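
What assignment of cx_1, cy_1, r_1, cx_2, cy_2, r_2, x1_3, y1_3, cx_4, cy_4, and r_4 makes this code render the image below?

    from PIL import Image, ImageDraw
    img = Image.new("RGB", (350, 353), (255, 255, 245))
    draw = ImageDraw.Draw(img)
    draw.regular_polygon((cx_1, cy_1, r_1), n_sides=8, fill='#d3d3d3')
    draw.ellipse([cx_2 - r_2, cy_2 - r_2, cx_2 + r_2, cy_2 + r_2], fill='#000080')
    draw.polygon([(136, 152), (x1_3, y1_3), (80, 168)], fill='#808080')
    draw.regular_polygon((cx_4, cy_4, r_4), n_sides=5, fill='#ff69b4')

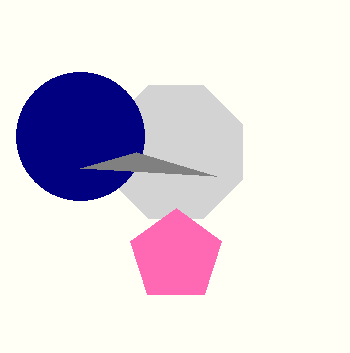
cx_1 = 176; cy_1 = 152; r_1 = 72; cx_2 = 80; cy_2 = 136; r_2 = 64; x1_3 = 216; y1_3 = 176; cx_4 = 176; cy_4 = 256; r_4 = 48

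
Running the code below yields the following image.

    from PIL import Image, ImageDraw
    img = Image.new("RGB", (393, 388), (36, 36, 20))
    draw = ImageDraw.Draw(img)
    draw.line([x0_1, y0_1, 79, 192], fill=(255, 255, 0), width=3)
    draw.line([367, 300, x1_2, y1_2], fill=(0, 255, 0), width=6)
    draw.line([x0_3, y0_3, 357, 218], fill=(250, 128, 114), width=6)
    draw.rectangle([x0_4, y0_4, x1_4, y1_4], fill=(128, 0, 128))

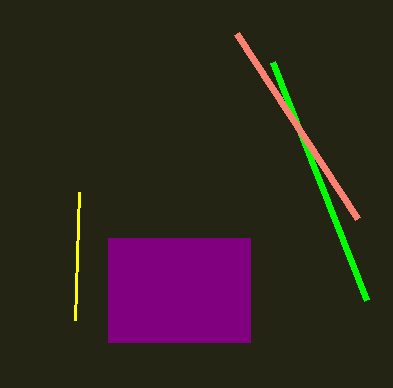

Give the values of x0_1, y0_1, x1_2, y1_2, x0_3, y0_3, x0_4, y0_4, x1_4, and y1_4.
x0_1 = 75; y0_1 = 320; x1_2 = 273; y1_2 = 62; x0_3 = 236; y0_3 = 33; x0_4 = 108; y0_4 = 238; x1_4 = 250; y1_4 = 342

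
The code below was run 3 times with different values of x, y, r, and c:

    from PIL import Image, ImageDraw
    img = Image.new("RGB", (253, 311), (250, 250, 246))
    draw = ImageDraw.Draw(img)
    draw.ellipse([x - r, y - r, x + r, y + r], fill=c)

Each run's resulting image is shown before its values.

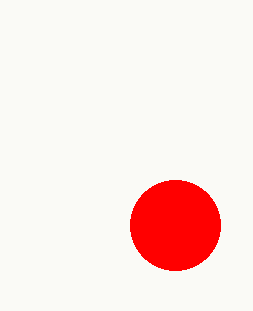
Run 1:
x = 175
y = 225
r = 45
c = 'red'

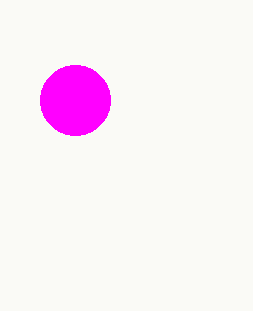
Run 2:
x = 75, y = 100, r = 35, c = 'magenta'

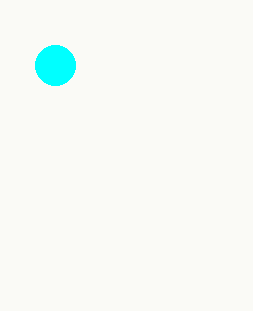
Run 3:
x = 55
y = 65
r = 20
c = 'cyan'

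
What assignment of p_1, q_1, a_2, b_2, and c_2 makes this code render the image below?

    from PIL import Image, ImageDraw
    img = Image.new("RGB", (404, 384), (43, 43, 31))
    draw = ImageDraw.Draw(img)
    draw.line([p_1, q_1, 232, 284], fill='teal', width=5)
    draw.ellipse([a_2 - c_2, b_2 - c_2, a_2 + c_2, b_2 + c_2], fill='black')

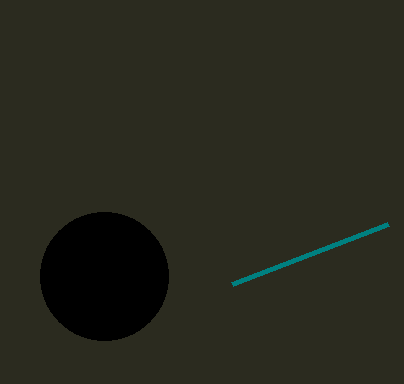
p_1 = 388; q_1 = 224; a_2 = 104; b_2 = 276; c_2 = 64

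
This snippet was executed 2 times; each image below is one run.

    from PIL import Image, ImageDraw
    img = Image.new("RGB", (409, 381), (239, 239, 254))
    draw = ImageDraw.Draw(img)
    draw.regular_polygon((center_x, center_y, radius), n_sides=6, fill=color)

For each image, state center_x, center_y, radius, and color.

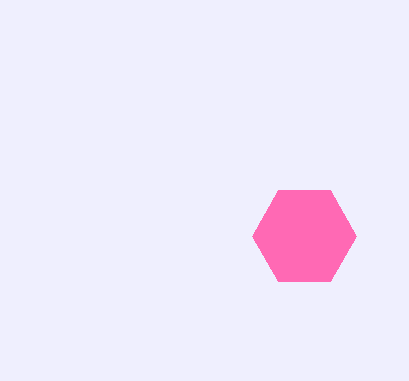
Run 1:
center_x = 304, center_y = 236, radius = 52, color = 'hotpink'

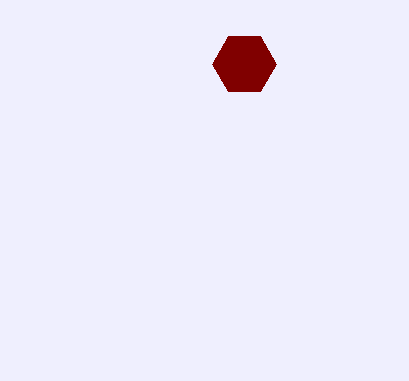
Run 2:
center_x = 244, center_y = 64, radius = 32, color = 'maroon'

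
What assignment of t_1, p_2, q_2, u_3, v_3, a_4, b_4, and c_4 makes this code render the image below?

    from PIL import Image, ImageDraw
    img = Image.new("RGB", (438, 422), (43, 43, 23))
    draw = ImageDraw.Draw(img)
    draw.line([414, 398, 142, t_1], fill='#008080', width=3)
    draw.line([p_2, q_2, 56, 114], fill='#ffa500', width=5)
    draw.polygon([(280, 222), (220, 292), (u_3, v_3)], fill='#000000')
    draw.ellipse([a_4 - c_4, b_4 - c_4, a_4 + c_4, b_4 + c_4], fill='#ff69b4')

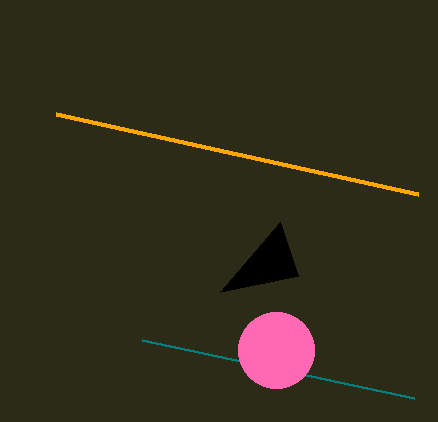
t_1 = 340, p_2 = 418, q_2 = 194, u_3 = 298, v_3 = 276, a_4 = 276, b_4 = 350, c_4 = 38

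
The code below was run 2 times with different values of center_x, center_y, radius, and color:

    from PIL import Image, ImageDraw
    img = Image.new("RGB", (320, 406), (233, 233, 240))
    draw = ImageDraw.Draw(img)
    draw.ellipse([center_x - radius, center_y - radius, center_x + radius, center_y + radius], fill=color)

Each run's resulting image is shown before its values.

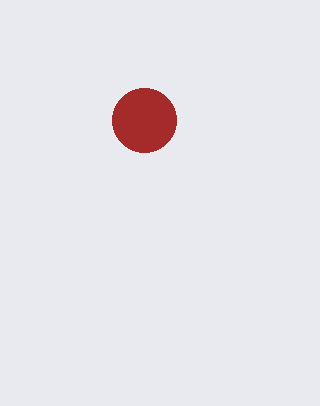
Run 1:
center_x = 144
center_y = 120
radius = 32
color = 'brown'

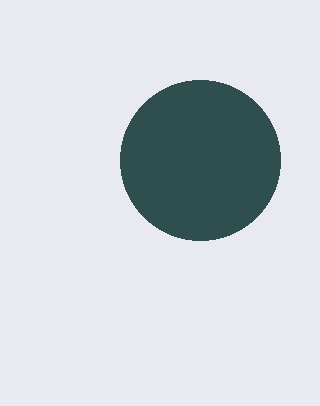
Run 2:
center_x = 200, center_y = 160, radius = 80, color = 'darkslategray'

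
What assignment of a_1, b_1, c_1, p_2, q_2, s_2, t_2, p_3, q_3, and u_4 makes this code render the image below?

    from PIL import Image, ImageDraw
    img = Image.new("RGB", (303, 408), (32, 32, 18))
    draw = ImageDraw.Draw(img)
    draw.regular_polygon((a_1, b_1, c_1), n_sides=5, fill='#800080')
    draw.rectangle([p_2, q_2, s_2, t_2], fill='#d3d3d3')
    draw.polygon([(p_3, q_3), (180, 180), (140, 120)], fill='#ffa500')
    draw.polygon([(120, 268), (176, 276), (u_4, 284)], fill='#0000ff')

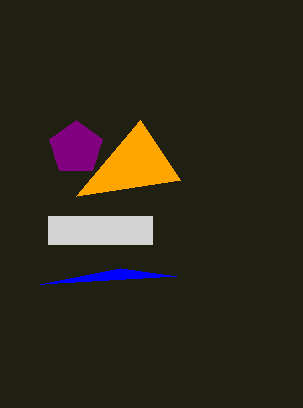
a_1 = 76; b_1 = 148; c_1 = 28; p_2 = 48; q_2 = 216; s_2 = 152; t_2 = 244; p_3 = 76; q_3 = 196; u_4 = 40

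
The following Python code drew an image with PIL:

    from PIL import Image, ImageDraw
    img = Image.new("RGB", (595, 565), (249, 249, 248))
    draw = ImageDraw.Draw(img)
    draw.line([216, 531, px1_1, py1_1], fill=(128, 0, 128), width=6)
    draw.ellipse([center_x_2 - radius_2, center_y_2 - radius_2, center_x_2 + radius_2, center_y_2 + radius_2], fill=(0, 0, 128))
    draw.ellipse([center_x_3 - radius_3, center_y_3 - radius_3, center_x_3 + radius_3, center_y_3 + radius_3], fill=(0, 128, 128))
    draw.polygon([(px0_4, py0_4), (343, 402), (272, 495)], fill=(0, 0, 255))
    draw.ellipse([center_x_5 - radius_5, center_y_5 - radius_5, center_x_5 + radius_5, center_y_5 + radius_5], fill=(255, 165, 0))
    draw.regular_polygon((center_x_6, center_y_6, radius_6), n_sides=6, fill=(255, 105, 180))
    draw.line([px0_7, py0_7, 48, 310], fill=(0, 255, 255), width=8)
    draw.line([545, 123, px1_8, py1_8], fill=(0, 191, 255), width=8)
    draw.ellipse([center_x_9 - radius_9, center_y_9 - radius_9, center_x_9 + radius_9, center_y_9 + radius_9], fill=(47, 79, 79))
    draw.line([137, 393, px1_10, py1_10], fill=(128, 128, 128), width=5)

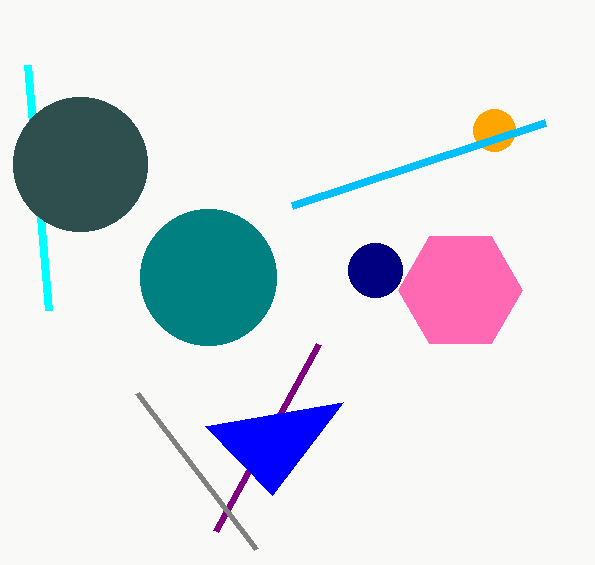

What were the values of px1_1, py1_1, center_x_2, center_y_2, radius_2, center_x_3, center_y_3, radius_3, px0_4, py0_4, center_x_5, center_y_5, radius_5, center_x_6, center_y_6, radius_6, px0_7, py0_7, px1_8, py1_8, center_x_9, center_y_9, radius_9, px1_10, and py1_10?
px1_1 = 319; py1_1 = 344; center_x_2 = 375; center_y_2 = 270; radius_2 = 27; center_x_3 = 208; center_y_3 = 277; radius_3 = 68; px0_4 = 205; py0_4 = 426; center_x_5 = 494; center_y_5 = 130; radius_5 = 21; center_x_6 = 460; center_y_6 = 290; radius_6 = 62; px0_7 = 27; py0_7 = 65; px1_8 = 292; py1_8 = 206; center_x_9 = 80; center_y_9 = 164; radius_9 = 67; px1_10 = 256; py1_10 = 549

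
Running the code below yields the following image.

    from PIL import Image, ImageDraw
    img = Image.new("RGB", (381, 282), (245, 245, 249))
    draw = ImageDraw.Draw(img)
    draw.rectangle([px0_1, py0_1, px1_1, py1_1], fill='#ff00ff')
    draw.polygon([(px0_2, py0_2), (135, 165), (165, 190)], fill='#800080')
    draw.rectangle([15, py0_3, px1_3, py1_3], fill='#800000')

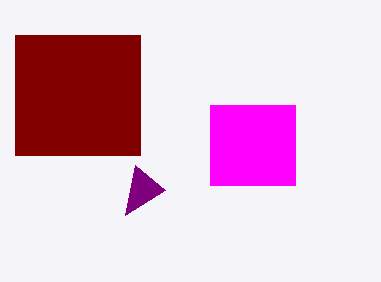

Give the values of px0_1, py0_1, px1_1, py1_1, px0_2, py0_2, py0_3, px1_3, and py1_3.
px0_1 = 210
py0_1 = 105
px1_1 = 295
py1_1 = 185
px0_2 = 125
py0_2 = 215
py0_3 = 35
px1_3 = 140
py1_3 = 155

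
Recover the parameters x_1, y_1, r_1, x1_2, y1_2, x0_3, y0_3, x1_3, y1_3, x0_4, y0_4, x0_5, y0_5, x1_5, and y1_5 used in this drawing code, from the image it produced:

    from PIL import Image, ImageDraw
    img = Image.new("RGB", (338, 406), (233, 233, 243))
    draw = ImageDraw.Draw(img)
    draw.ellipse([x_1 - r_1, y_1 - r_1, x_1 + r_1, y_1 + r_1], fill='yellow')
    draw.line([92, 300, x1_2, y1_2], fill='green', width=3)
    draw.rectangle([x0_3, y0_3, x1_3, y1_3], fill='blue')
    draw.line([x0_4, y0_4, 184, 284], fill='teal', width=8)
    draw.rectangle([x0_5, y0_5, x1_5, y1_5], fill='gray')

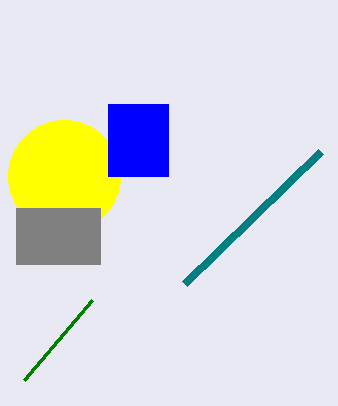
x_1 = 64
y_1 = 176
r_1 = 56
x1_2 = 24
y1_2 = 380
x0_3 = 108
y0_3 = 104
x1_3 = 168
y1_3 = 176
x0_4 = 320
y0_4 = 152
x0_5 = 16
y0_5 = 208
x1_5 = 100
y1_5 = 264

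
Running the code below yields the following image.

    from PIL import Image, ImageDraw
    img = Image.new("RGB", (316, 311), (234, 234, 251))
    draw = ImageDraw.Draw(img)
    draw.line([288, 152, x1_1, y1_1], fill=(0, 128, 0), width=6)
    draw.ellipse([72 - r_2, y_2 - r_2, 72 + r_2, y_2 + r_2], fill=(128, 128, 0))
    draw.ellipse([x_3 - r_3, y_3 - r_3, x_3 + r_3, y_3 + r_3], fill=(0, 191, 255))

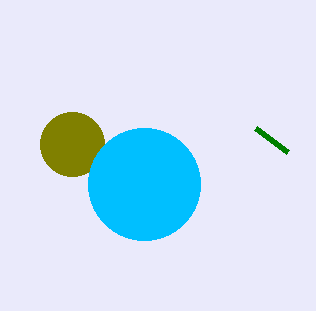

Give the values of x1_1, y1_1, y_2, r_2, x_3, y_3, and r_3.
x1_1 = 256, y1_1 = 128, y_2 = 144, r_2 = 32, x_3 = 144, y_3 = 184, r_3 = 56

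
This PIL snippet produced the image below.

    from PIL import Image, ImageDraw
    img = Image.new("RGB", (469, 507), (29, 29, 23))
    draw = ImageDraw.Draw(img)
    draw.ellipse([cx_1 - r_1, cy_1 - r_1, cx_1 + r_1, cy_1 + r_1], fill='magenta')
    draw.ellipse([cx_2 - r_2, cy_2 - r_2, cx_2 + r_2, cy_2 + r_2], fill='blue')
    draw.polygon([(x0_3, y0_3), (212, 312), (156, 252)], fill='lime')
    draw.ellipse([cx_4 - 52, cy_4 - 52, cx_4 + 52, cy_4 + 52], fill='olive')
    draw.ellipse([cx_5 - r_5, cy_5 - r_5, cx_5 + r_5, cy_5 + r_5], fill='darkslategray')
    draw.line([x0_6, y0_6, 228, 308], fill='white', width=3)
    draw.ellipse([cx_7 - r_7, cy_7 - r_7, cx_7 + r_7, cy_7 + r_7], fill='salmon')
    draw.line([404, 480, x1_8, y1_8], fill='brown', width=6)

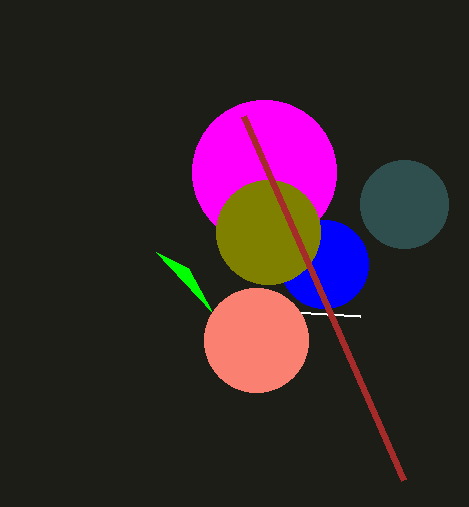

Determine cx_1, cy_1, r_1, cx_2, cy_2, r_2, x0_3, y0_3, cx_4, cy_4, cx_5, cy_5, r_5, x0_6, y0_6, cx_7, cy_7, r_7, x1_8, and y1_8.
cx_1 = 264
cy_1 = 172
r_1 = 72
cx_2 = 324
cy_2 = 264
r_2 = 44
x0_3 = 188
y0_3 = 268
cx_4 = 268
cy_4 = 232
cx_5 = 404
cy_5 = 204
r_5 = 44
x0_6 = 360
y0_6 = 316
cx_7 = 256
cy_7 = 340
r_7 = 52
x1_8 = 244
y1_8 = 116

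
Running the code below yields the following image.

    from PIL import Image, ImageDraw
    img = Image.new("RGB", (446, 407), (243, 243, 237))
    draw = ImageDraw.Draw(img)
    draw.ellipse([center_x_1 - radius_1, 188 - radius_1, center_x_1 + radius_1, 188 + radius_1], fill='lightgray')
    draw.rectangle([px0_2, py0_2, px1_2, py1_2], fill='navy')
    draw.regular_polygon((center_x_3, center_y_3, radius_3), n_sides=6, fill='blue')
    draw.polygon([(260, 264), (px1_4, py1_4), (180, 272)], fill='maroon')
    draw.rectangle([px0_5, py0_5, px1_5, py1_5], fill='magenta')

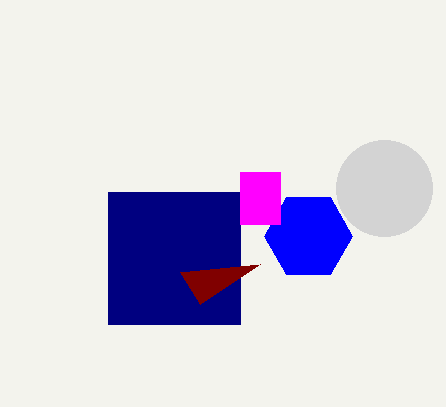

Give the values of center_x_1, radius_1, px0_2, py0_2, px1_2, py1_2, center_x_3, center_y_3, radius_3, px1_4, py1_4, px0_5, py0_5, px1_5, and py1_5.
center_x_1 = 384
radius_1 = 48
px0_2 = 108
py0_2 = 192
px1_2 = 240
py1_2 = 324
center_x_3 = 308
center_y_3 = 236
radius_3 = 44
px1_4 = 200
py1_4 = 304
px0_5 = 240
py0_5 = 172
px1_5 = 280
py1_5 = 224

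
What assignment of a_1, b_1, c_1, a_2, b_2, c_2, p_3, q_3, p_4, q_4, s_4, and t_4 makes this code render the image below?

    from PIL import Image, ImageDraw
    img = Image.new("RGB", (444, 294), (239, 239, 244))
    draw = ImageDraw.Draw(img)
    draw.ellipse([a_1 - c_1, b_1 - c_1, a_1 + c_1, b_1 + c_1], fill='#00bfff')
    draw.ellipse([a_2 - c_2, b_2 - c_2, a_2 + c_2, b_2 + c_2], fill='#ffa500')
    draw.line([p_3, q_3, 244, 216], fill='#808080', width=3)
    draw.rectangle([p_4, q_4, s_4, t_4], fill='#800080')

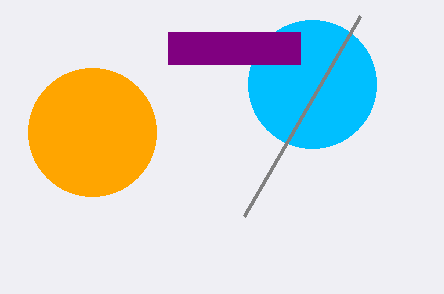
a_1 = 312; b_1 = 84; c_1 = 64; a_2 = 92; b_2 = 132; c_2 = 64; p_3 = 360; q_3 = 16; p_4 = 168; q_4 = 32; s_4 = 300; t_4 = 64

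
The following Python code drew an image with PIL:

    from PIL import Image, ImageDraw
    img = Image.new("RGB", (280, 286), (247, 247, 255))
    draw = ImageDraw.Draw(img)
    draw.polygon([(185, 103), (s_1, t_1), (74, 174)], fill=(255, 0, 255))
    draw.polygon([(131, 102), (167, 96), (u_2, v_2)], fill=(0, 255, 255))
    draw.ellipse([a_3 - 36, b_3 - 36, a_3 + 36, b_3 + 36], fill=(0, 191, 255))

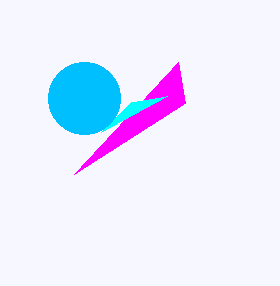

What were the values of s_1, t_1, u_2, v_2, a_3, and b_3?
s_1 = 178
t_1 = 62
u_2 = 101
v_2 = 132
a_3 = 84
b_3 = 98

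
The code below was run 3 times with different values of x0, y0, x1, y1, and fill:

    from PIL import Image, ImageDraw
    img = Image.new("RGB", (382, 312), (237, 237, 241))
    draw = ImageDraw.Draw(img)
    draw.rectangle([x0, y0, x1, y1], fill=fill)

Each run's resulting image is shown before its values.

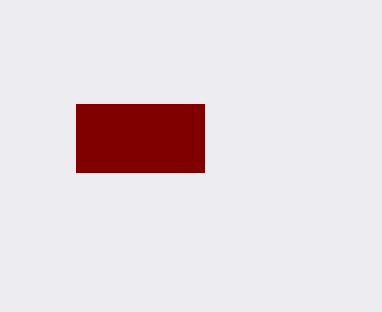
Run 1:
x0 = 76, y0 = 104, x1 = 204, y1 = 172, fill = 'maroon'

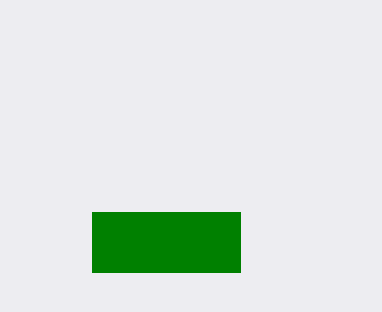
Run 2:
x0 = 92, y0 = 212, x1 = 240, y1 = 272, fill = 'green'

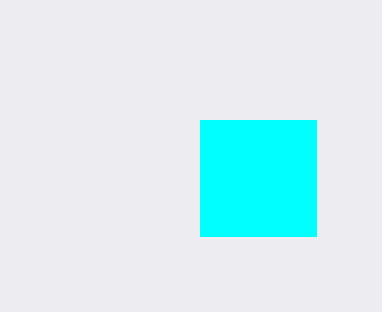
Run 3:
x0 = 200, y0 = 120, x1 = 316, y1 = 236, fill = 'cyan'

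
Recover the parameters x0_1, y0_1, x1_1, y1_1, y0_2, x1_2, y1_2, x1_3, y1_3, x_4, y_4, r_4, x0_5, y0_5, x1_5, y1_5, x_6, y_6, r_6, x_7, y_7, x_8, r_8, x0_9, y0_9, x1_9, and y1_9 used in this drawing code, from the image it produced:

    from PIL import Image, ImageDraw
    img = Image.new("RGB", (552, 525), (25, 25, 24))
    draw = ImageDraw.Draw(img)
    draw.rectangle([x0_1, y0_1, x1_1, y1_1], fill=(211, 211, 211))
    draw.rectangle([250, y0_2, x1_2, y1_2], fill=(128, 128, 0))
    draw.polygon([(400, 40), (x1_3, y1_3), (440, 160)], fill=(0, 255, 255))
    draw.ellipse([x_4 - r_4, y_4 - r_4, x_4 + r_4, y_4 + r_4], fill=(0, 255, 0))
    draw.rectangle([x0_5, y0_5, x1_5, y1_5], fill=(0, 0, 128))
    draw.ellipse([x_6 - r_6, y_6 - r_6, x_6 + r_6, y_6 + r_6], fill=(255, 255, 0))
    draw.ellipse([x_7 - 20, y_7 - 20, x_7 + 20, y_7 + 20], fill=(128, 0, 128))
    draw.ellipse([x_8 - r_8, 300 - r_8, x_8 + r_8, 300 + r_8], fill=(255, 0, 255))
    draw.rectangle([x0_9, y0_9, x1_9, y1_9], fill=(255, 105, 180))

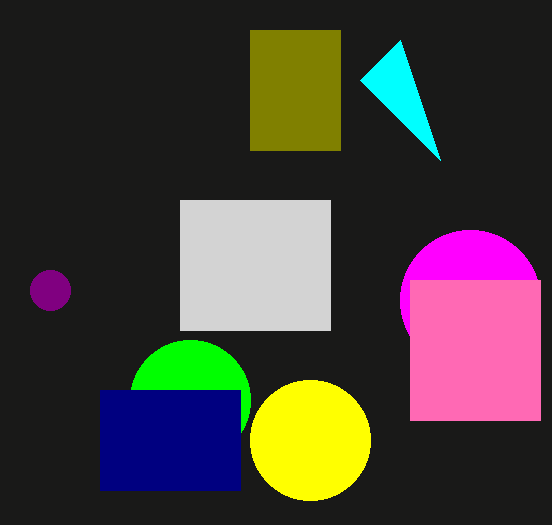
x0_1 = 180; y0_1 = 200; x1_1 = 330; y1_1 = 330; y0_2 = 30; x1_2 = 340; y1_2 = 150; x1_3 = 360; y1_3 = 80; x_4 = 190; y_4 = 400; r_4 = 60; x0_5 = 100; y0_5 = 390; x1_5 = 240; y1_5 = 490; x_6 = 310; y_6 = 440; r_6 = 60; x_7 = 50; y_7 = 290; x_8 = 470; r_8 = 70; x0_9 = 410; y0_9 = 280; x1_9 = 540; y1_9 = 420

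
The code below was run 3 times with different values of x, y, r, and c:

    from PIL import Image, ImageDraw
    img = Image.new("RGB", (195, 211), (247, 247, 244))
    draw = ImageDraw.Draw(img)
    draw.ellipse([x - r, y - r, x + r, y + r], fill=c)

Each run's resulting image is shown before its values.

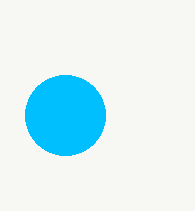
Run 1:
x = 65, y = 115, r = 40, c = 'deepskyblue'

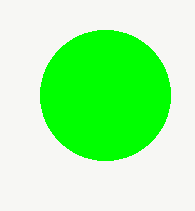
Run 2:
x = 105; y = 95; r = 65; c = 'lime'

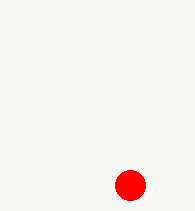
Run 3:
x = 130; y = 185; r = 15; c = 'red'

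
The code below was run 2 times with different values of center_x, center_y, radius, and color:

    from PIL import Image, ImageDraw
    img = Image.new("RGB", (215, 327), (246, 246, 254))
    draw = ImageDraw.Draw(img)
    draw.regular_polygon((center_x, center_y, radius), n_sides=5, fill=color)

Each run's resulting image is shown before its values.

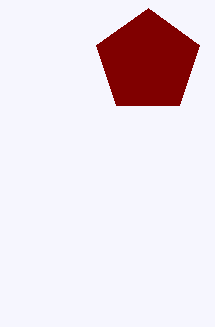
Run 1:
center_x = 148; center_y = 62; radius = 54; color = 'maroon'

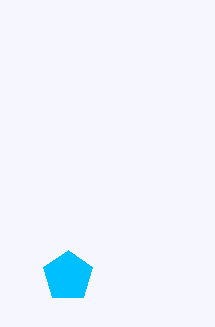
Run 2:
center_x = 68, center_y = 276, radius = 26, color = 'deepskyblue'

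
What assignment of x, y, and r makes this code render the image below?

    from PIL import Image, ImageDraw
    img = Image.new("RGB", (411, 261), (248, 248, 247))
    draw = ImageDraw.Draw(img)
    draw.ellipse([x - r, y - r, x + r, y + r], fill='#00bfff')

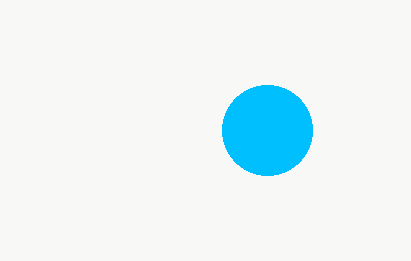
x = 267, y = 130, r = 45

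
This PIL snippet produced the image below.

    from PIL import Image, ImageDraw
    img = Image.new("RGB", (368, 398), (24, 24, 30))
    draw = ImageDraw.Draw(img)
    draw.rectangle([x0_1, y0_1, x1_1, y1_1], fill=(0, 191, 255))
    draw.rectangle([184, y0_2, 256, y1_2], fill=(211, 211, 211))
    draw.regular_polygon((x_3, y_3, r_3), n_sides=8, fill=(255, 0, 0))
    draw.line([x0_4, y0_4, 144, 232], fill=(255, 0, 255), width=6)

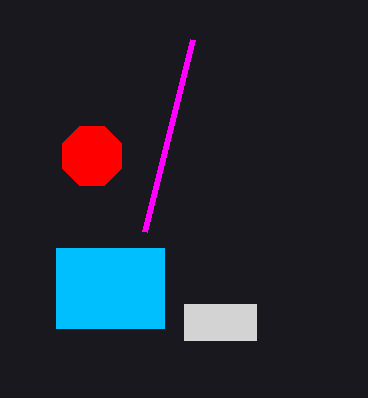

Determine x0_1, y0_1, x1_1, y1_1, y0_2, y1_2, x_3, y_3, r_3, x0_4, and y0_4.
x0_1 = 56, y0_1 = 248, x1_1 = 164, y1_1 = 328, y0_2 = 304, y1_2 = 340, x_3 = 92, y_3 = 156, r_3 = 32, x0_4 = 192, y0_4 = 40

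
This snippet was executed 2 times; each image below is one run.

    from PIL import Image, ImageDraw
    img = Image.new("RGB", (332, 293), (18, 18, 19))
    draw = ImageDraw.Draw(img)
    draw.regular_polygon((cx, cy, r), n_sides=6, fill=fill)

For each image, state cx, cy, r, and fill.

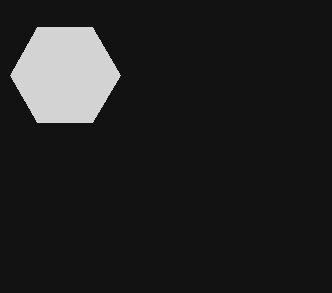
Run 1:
cx = 65, cy = 75, r = 55, fill = 'lightgray'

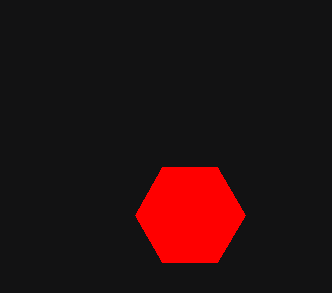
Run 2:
cx = 190
cy = 215
r = 55
fill = 'red'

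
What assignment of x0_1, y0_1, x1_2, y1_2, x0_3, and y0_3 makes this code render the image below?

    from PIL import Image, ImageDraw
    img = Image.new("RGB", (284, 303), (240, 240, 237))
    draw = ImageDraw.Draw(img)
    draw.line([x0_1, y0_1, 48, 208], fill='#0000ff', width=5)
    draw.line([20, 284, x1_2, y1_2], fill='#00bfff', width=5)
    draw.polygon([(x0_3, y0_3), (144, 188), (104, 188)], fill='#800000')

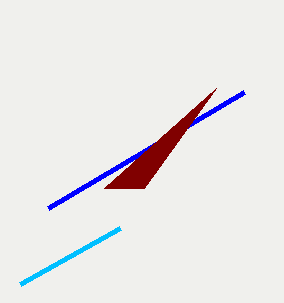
x0_1 = 244; y0_1 = 92; x1_2 = 120; y1_2 = 228; x0_3 = 216; y0_3 = 88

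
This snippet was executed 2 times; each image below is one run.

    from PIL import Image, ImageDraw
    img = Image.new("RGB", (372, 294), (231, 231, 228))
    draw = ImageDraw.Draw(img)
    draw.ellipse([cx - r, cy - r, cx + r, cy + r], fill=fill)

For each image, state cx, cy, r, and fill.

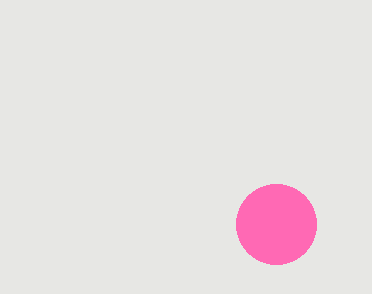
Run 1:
cx = 276, cy = 224, r = 40, fill = 'hotpink'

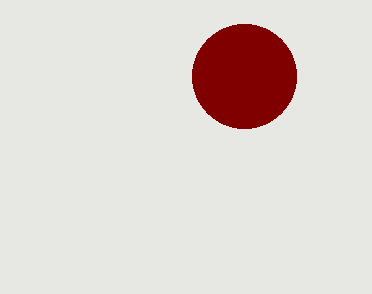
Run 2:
cx = 244
cy = 76
r = 52
fill = 'maroon'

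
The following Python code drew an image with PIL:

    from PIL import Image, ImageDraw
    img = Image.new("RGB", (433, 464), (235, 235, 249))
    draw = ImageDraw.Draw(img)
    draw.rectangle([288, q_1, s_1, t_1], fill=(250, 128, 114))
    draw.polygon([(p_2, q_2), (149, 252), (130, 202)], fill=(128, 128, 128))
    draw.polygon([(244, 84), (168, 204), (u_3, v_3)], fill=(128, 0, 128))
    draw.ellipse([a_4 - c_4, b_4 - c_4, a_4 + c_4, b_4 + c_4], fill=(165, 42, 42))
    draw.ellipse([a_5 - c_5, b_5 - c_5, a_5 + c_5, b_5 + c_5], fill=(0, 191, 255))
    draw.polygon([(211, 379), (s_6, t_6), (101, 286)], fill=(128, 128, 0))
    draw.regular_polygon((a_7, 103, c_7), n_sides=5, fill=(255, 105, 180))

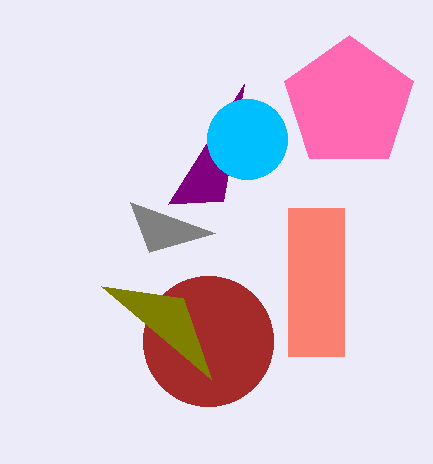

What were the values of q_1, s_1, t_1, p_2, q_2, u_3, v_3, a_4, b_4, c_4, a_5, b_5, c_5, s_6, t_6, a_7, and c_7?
q_1 = 208; s_1 = 344; t_1 = 356; p_2 = 215; q_2 = 233; u_3 = 223; v_3 = 201; a_4 = 208; b_4 = 341; c_4 = 65; a_5 = 247; b_5 = 139; c_5 = 40; s_6 = 183; t_6 = 298; a_7 = 349; c_7 = 68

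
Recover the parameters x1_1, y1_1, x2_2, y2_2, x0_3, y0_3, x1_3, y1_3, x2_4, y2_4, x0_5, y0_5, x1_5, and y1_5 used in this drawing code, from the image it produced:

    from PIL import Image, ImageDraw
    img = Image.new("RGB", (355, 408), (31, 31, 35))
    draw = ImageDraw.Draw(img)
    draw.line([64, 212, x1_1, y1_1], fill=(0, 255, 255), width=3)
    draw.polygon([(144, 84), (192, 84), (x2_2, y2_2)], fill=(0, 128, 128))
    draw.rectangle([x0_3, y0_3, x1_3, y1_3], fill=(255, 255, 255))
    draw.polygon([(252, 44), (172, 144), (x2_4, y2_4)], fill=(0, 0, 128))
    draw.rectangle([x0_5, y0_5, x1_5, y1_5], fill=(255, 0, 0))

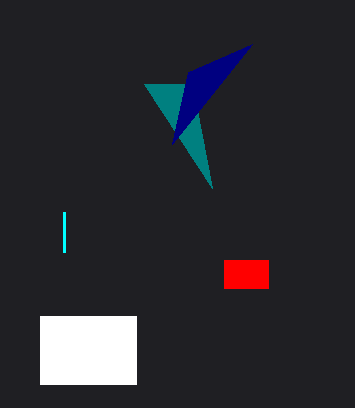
x1_1 = 64
y1_1 = 252
x2_2 = 212
y2_2 = 188
x0_3 = 40
y0_3 = 316
x1_3 = 136
y1_3 = 384
x2_4 = 188
y2_4 = 72
x0_5 = 224
y0_5 = 260
x1_5 = 268
y1_5 = 288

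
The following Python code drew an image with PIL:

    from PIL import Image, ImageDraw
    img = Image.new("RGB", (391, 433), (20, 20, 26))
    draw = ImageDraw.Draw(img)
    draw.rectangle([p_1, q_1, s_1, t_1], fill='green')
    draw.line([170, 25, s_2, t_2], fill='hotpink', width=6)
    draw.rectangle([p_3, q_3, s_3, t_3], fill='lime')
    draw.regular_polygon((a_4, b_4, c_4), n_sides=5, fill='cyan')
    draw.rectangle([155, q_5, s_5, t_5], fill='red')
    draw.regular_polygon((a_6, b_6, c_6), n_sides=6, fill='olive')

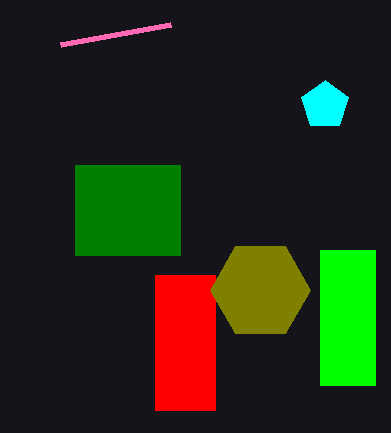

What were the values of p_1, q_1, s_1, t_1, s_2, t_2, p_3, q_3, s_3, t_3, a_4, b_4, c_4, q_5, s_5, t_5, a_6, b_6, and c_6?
p_1 = 75; q_1 = 165; s_1 = 180; t_1 = 255; s_2 = 60; t_2 = 45; p_3 = 320; q_3 = 250; s_3 = 375; t_3 = 385; a_4 = 325; b_4 = 105; c_4 = 25; q_5 = 275; s_5 = 215; t_5 = 410; a_6 = 260; b_6 = 290; c_6 = 50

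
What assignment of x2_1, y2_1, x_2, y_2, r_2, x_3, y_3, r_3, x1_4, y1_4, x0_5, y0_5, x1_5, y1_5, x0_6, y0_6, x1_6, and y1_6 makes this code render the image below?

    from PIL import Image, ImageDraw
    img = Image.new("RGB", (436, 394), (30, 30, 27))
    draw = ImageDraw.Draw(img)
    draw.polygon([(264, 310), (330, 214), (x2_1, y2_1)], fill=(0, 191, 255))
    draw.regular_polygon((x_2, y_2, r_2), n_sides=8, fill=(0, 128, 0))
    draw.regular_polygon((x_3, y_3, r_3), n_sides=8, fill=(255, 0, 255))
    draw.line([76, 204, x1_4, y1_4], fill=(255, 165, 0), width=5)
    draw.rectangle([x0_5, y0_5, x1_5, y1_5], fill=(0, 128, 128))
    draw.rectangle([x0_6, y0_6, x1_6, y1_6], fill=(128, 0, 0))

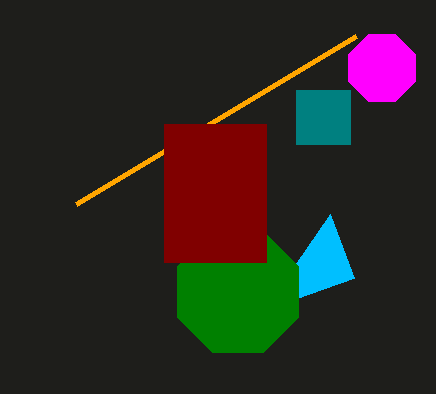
x2_1 = 354, y2_1 = 278, x_2 = 238, y_2 = 292, r_2 = 66, x_3 = 382, y_3 = 68, r_3 = 36, x1_4 = 356, y1_4 = 36, x0_5 = 296, y0_5 = 90, x1_5 = 350, y1_5 = 144, x0_6 = 164, y0_6 = 124, x1_6 = 266, y1_6 = 262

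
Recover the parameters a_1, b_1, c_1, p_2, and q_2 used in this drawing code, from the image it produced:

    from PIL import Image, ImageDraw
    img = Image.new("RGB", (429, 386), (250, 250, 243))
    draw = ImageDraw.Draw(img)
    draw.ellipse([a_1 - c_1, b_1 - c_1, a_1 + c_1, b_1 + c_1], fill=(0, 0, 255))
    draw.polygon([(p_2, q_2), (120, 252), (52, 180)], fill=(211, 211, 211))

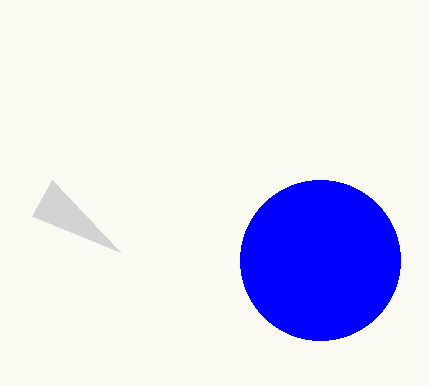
a_1 = 320
b_1 = 260
c_1 = 80
p_2 = 32
q_2 = 216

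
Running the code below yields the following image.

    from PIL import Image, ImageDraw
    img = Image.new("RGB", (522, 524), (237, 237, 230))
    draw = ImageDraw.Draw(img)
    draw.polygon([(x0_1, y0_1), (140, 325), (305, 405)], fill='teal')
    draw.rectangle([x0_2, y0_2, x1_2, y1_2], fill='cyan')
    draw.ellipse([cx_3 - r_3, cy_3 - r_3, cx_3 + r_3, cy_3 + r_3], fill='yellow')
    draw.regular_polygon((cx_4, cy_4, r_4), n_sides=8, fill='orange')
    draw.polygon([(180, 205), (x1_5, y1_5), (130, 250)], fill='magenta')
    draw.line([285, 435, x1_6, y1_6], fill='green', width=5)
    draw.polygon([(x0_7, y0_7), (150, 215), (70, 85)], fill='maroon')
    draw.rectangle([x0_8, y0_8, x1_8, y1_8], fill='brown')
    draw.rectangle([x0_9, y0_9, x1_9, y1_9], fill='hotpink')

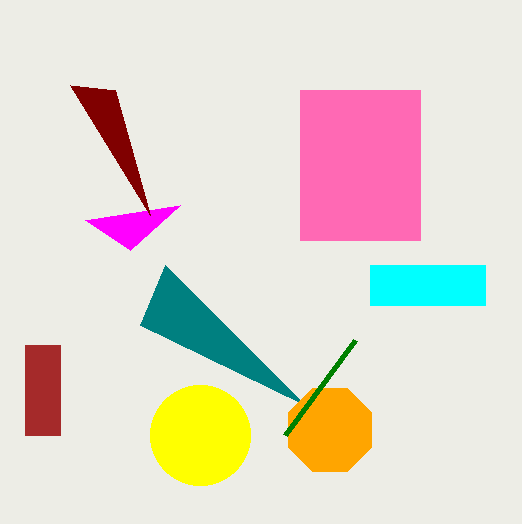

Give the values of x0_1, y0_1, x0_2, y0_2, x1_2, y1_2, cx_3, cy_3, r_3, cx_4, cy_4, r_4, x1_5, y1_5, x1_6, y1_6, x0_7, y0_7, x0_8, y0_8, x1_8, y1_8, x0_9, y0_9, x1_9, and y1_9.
x0_1 = 165
y0_1 = 265
x0_2 = 370
y0_2 = 265
x1_2 = 485
y1_2 = 305
cx_3 = 200
cy_3 = 435
r_3 = 50
cx_4 = 330
cy_4 = 430
r_4 = 45
x1_5 = 85
y1_5 = 220
x1_6 = 355
y1_6 = 340
x0_7 = 115
y0_7 = 90
x0_8 = 25
y0_8 = 345
x1_8 = 60
y1_8 = 435
x0_9 = 300
y0_9 = 90
x1_9 = 420
y1_9 = 240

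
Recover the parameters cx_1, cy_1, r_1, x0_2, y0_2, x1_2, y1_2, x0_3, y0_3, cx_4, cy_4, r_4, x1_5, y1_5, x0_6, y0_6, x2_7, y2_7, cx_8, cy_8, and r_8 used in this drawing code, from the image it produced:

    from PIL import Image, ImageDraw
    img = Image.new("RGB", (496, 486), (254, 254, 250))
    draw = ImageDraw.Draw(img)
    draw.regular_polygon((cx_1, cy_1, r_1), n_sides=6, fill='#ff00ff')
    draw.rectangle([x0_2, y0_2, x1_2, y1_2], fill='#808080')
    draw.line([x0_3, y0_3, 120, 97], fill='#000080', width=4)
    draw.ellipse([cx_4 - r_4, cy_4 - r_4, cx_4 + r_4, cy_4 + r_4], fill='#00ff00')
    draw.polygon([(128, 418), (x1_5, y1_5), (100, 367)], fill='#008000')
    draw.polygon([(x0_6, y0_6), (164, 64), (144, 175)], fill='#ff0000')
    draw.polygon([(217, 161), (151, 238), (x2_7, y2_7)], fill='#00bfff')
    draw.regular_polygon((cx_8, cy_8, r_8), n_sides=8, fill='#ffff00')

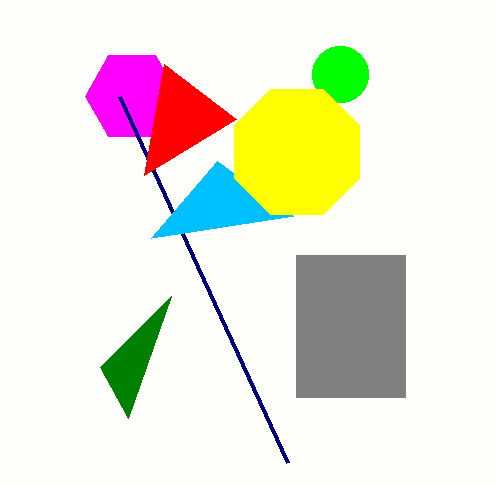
cx_1 = 132; cy_1 = 96; r_1 = 47; x0_2 = 296; y0_2 = 255; x1_2 = 405; y1_2 = 397; x0_3 = 288; y0_3 = 463; cx_4 = 340; cy_4 = 74; r_4 = 28; x1_5 = 171; y1_5 = 296; x0_6 = 236; y0_6 = 119; x2_7 = 293; y2_7 = 216; cx_8 = 297; cy_8 = 152; r_8 = 68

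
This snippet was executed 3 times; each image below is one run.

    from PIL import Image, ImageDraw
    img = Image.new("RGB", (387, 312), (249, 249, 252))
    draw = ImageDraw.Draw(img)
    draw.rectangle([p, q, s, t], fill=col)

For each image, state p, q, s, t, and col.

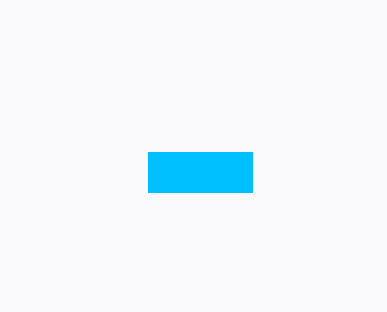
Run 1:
p = 148
q = 152
s = 252
t = 192
col = 'deepskyblue'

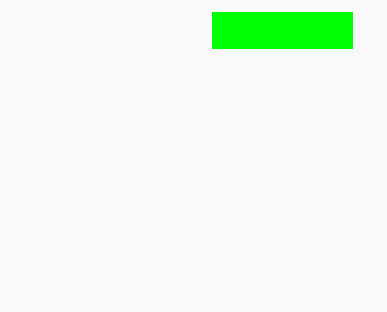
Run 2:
p = 212
q = 12
s = 352
t = 48
col = 'lime'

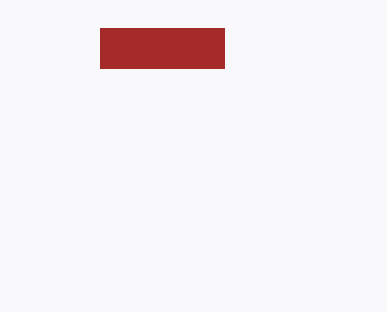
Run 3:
p = 100; q = 28; s = 224; t = 68; col = 'brown'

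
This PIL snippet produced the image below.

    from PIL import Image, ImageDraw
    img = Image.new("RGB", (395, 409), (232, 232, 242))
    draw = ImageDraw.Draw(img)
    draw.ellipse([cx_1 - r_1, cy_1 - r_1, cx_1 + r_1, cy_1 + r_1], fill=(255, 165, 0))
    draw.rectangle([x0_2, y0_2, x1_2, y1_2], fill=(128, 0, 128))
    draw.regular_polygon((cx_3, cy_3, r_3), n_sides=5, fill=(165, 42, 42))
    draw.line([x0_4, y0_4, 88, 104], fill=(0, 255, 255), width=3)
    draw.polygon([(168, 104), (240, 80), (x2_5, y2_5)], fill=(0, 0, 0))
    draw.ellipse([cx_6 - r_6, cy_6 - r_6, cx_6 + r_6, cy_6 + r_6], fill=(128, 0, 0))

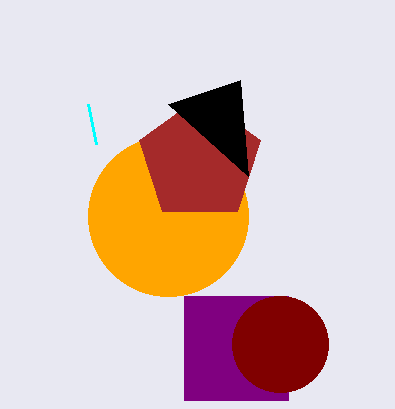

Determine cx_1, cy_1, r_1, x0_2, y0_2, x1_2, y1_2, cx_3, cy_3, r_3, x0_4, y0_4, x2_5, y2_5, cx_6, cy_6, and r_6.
cx_1 = 168; cy_1 = 216; r_1 = 80; x0_2 = 184; y0_2 = 296; x1_2 = 288; y1_2 = 400; cx_3 = 200; cy_3 = 160; r_3 = 64; x0_4 = 96; y0_4 = 144; x2_5 = 248; y2_5 = 176; cx_6 = 280; cy_6 = 344; r_6 = 48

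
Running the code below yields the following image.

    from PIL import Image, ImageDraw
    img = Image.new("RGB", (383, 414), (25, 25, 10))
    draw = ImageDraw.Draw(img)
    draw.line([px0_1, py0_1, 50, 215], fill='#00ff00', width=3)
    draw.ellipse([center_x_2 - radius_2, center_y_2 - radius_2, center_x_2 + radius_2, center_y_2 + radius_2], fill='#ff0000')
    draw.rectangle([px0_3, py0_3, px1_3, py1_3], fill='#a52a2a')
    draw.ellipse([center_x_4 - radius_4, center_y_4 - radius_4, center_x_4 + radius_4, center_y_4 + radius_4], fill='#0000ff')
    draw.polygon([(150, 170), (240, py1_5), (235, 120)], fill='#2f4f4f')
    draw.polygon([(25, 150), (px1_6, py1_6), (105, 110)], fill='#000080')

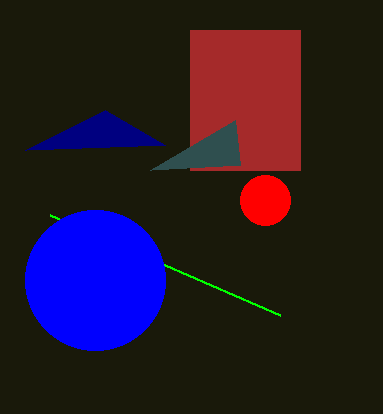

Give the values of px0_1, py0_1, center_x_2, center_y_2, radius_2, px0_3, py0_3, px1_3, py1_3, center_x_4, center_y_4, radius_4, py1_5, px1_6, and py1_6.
px0_1 = 280, py0_1 = 315, center_x_2 = 265, center_y_2 = 200, radius_2 = 25, px0_3 = 190, py0_3 = 30, px1_3 = 300, py1_3 = 170, center_x_4 = 95, center_y_4 = 280, radius_4 = 70, py1_5 = 165, px1_6 = 165, py1_6 = 145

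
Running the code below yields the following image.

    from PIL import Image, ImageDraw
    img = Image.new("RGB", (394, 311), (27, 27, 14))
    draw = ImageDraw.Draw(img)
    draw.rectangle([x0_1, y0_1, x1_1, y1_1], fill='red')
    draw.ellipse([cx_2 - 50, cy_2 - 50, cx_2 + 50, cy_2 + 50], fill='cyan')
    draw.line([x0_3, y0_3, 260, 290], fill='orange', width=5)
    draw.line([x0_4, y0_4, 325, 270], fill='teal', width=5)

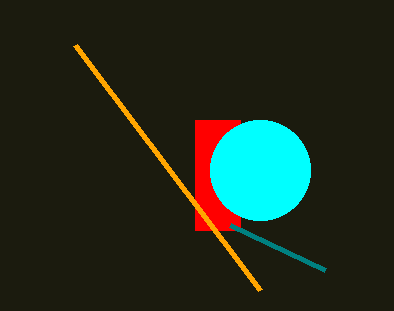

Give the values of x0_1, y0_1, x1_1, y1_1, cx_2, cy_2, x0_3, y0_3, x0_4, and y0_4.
x0_1 = 195; y0_1 = 120; x1_1 = 240; y1_1 = 230; cx_2 = 260; cy_2 = 170; x0_3 = 75; y0_3 = 45; x0_4 = 230; y0_4 = 225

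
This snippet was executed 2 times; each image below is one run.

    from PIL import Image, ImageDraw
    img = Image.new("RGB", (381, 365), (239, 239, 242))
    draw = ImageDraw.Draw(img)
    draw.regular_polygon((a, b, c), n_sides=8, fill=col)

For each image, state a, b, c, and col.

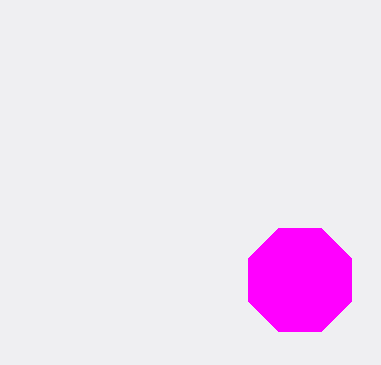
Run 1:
a = 300
b = 280
c = 56
col = 'magenta'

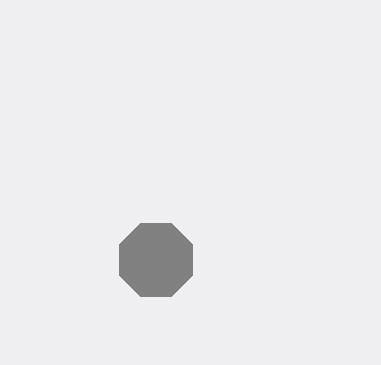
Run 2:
a = 156; b = 260; c = 40; col = 'gray'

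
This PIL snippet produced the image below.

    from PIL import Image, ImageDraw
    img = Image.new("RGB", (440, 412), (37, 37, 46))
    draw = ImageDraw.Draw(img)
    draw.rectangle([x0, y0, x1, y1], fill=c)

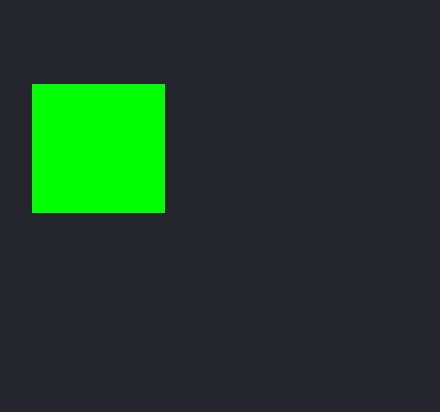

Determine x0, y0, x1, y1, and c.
x0 = 32
y0 = 84
x1 = 164
y1 = 212
c = 'lime'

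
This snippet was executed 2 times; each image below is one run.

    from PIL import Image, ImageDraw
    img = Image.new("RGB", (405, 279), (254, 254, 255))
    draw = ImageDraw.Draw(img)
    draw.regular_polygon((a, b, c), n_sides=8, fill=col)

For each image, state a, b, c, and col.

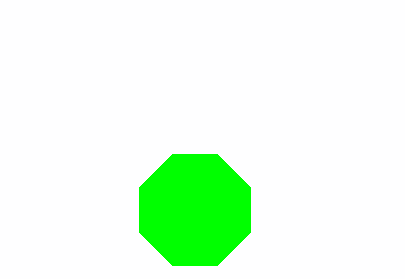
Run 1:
a = 195
b = 210
c = 60
col = 'lime'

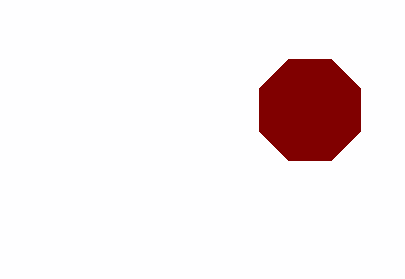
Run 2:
a = 310, b = 110, c = 55, col = 'maroon'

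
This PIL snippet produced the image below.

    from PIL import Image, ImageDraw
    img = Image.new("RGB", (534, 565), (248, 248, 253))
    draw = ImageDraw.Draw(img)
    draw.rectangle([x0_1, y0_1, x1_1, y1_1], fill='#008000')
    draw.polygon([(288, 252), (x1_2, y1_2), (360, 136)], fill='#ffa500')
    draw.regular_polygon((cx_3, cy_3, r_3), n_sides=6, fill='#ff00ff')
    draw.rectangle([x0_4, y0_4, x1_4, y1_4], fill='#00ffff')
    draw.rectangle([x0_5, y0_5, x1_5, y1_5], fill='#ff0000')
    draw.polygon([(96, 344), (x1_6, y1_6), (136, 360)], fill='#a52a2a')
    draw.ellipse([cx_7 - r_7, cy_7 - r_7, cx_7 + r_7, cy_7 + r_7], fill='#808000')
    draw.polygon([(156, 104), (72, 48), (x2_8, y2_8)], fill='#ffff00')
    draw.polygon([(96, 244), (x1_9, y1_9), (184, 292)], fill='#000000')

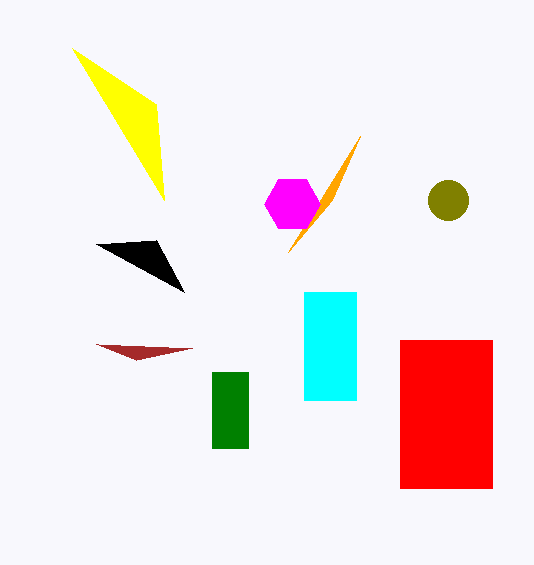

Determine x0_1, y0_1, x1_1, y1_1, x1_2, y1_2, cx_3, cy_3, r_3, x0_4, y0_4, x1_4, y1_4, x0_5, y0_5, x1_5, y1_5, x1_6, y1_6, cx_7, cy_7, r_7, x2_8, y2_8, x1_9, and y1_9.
x0_1 = 212
y0_1 = 372
x1_1 = 248
y1_1 = 448
x1_2 = 332
y1_2 = 200
cx_3 = 292
cy_3 = 204
r_3 = 28
x0_4 = 304
y0_4 = 292
x1_4 = 356
y1_4 = 400
x0_5 = 400
y0_5 = 340
x1_5 = 492
y1_5 = 488
x1_6 = 192
y1_6 = 348
cx_7 = 448
cy_7 = 200
r_7 = 20
x2_8 = 164
y2_8 = 200
x1_9 = 156
y1_9 = 240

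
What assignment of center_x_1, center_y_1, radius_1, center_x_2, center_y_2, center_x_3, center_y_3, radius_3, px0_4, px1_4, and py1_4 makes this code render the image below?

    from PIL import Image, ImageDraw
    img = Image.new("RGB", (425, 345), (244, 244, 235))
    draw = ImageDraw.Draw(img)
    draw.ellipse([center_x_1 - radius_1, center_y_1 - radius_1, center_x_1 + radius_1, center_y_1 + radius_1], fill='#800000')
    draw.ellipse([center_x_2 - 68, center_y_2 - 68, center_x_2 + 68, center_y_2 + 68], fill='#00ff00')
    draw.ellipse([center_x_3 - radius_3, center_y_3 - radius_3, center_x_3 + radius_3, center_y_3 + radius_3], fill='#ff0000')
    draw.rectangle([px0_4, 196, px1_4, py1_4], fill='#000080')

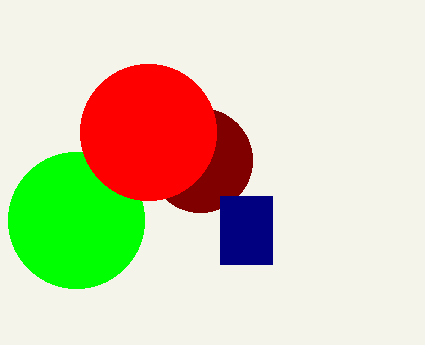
center_x_1 = 200; center_y_1 = 160; radius_1 = 52; center_x_2 = 76; center_y_2 = 220; center_x_3 = 148; center_y_3 = 132; radius_3 = 68; px0_4 = 220; px1_4 = 272; py1_4 = 264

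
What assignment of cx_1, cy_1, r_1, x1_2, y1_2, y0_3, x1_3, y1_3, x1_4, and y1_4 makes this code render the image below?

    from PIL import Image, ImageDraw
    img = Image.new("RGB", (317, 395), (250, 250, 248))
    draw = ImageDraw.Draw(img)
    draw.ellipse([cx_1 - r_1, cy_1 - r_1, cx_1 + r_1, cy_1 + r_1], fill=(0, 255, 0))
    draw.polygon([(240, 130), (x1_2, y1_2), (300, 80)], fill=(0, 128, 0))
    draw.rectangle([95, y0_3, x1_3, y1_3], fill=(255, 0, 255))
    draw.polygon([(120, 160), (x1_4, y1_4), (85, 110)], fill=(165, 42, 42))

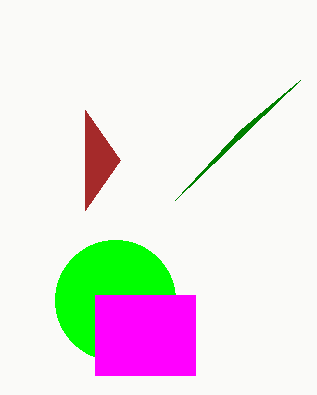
cx_1 = 115, cy_1 = 300, r_1 = 60, x1_2 = 175, y1_2 = 200, y0_3 = 295, x1_3 = 195, y1_3 = 375, x1_4 = 85, y1_4 = 210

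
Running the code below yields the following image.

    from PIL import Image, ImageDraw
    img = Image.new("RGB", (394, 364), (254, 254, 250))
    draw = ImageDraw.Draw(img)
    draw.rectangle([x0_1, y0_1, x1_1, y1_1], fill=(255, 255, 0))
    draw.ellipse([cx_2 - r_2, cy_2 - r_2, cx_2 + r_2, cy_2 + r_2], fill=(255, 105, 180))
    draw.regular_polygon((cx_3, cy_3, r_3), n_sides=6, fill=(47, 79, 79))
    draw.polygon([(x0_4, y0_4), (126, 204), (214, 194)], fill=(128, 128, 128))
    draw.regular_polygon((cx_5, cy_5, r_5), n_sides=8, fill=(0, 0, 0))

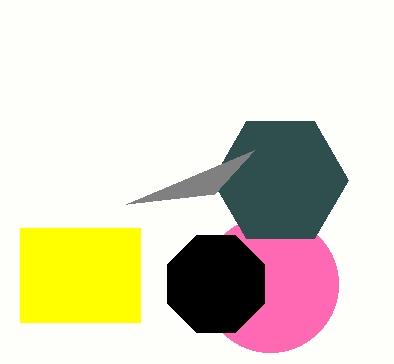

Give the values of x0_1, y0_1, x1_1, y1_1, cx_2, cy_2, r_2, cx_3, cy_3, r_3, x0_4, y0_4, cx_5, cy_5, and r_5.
x0_1 = 20
y0_1 = 228
x1_1 = 140
y1_1 = 322
cx_2 = 270
cy_2 = 284
r_2 = 68
cx_3 = 280
cy_3 = 180
r_3 = 68
x0_4 = 254
y0_4 = 150
cx_5 = 216
cy_5 = 284
r_5 = 52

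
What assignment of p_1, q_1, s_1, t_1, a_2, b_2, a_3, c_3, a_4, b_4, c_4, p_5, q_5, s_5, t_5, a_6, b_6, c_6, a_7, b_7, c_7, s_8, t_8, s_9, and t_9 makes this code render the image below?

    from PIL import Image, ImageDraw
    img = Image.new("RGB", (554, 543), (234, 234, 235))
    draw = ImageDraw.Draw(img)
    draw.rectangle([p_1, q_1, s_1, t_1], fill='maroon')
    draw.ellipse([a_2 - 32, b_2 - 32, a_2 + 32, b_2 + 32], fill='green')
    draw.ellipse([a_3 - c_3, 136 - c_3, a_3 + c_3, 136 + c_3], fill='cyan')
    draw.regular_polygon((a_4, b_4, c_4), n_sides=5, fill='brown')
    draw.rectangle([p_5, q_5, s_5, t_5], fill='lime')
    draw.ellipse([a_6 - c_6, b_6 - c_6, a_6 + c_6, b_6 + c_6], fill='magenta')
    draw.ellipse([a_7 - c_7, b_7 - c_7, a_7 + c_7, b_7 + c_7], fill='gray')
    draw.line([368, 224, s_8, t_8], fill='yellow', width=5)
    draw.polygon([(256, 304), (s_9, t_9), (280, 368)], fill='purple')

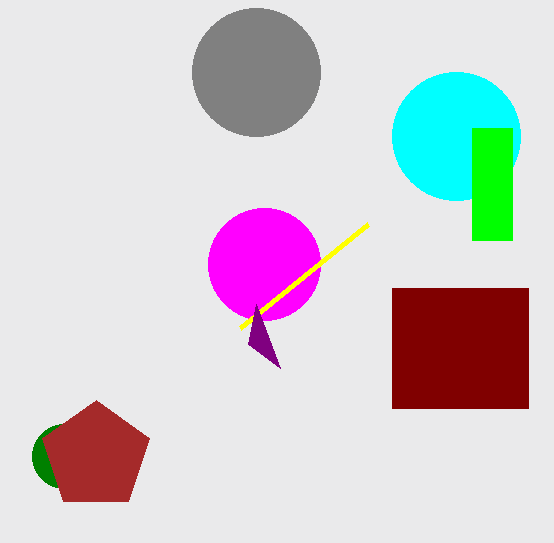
p_1 = 392
q_1 = 288
s_1 = 528
t_1 = 408
a_2 = 64
b_2 = 456
a_3 = 456
c_3 = 64
a_4 = 96
b_4 = 456
c_4 = 56
p_5 = 472
q_5 = 128
s_5 = 512
t_5 = 240
a_6 = 264
b_6 = 264
c_6 = 56
a_7 = 256
b_7 = 72
c_7 = 64
s_8 = 240
t_8 = 328
s_9 = 248
t_9 = 344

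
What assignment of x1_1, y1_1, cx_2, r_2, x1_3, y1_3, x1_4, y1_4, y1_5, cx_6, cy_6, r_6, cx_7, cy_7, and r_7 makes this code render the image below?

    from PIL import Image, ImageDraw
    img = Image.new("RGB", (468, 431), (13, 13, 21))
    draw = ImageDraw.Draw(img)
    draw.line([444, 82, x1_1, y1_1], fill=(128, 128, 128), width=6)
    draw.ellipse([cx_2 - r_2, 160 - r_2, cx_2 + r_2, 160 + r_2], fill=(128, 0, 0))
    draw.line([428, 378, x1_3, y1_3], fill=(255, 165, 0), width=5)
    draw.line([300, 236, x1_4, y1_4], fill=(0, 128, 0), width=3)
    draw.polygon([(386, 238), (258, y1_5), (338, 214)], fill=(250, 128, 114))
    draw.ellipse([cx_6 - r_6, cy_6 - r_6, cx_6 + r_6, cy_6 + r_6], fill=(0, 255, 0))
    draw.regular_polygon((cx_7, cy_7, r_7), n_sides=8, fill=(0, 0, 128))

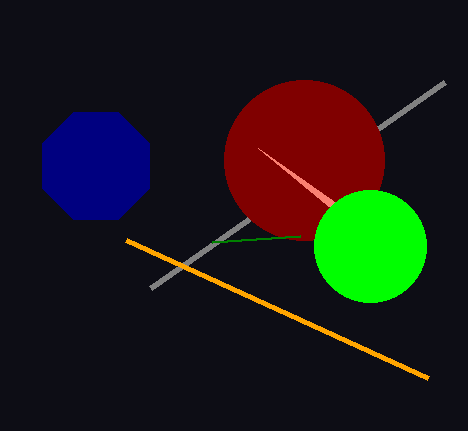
x1_1 = 150, y1_1 = 288, cx_2 = 304, r_2 = 80, x1_3 = 126, y1_3 = 240, x1_4 = 212, y1_4 = 242, y1_5 = 148, cx_6 = 370, cy_6 = 246, r_6 = 56, cx_7 = 96, cy_7 = 166, r_7 = 58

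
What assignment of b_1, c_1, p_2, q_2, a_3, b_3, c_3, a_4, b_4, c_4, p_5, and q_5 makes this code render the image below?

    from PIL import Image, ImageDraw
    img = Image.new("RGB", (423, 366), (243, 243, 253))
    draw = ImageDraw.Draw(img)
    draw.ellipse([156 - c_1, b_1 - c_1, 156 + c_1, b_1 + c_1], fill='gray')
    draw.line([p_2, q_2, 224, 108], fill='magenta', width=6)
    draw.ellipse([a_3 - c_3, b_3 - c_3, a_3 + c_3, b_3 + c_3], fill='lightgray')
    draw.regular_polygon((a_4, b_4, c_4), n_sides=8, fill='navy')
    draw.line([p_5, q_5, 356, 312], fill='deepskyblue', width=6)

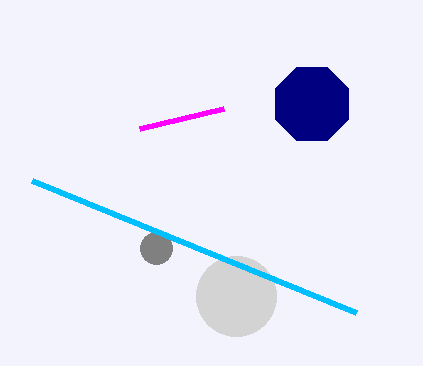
b_1 = 248; c_1 = 16; p_2 = 140; q_2 = 128; a_3 = 236; b_3 = 296; c_3 = 40; a_4 = 312; b_4 = 104; c_4 = 40; p_5 = 32; q_5 = 180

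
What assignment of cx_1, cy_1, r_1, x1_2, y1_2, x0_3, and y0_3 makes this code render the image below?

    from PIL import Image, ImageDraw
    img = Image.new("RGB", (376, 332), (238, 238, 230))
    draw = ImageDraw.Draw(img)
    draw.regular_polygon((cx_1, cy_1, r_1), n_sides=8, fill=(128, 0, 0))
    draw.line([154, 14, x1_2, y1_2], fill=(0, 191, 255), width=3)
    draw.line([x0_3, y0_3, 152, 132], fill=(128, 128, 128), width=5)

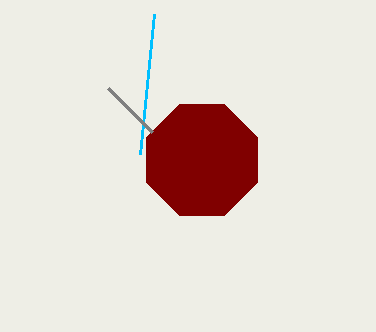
cx_1 = 202
cy_1 = 160
r_1 = 60
x1_2 = 140
y1_2 = 154
x0_3 = 108
y0_3 = 88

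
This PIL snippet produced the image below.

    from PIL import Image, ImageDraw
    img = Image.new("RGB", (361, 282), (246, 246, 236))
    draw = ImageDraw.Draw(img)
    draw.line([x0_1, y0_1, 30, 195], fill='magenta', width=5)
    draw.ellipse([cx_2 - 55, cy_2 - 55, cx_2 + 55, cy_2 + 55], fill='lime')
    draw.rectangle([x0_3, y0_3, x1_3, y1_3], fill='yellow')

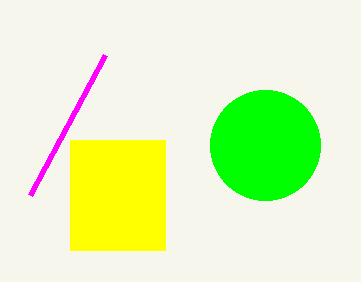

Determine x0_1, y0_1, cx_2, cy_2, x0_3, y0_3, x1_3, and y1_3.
x0_1 = 105, y0_1 = 55, cx_2 = 265, cy_2 = 145, x0_3 = 70, y0_3 = 140, x1_3 = 165, y1_3 = 250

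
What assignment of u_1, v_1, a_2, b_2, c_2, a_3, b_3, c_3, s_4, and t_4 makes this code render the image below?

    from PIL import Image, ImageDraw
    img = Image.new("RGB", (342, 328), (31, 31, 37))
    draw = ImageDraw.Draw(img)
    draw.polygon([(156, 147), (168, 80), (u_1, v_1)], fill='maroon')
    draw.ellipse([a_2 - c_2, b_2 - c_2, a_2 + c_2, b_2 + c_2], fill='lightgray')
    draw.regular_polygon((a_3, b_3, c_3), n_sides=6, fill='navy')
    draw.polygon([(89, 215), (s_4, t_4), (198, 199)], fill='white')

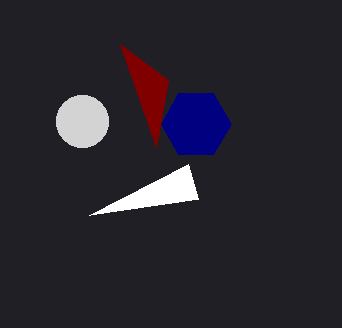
u_1 = 120
v_1 = 44
a_2 = 82
b_2 = 121
c_2 = 26
a_3 = 196
b_3 = 124
c_3 = 35
s_4 = 188
t_4 = 164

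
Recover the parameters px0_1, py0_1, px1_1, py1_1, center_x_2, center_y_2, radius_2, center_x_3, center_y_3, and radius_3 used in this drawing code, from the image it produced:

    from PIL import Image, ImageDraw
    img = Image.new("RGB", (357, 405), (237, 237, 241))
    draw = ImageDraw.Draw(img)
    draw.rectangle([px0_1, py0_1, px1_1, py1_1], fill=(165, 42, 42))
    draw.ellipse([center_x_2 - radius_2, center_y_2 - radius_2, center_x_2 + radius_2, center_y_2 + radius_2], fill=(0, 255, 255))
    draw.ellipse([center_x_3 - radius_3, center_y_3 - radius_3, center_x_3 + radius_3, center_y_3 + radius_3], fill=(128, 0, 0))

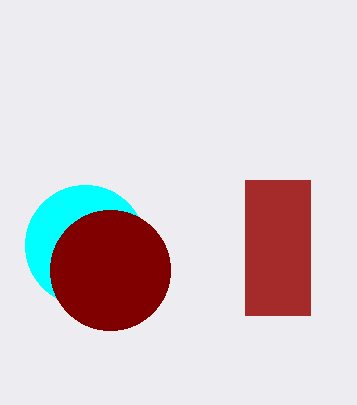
px0_1 = 245
py0_1 = 180
px1_1 = 310
py1_1 = 315
center_x_2 = 85
center_y_2 = 245
radius_2 = 60
center_x_3 = 110
center_y_3 = 270
radius_3 = 60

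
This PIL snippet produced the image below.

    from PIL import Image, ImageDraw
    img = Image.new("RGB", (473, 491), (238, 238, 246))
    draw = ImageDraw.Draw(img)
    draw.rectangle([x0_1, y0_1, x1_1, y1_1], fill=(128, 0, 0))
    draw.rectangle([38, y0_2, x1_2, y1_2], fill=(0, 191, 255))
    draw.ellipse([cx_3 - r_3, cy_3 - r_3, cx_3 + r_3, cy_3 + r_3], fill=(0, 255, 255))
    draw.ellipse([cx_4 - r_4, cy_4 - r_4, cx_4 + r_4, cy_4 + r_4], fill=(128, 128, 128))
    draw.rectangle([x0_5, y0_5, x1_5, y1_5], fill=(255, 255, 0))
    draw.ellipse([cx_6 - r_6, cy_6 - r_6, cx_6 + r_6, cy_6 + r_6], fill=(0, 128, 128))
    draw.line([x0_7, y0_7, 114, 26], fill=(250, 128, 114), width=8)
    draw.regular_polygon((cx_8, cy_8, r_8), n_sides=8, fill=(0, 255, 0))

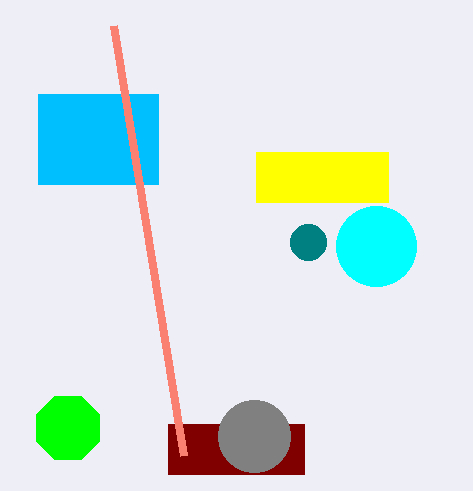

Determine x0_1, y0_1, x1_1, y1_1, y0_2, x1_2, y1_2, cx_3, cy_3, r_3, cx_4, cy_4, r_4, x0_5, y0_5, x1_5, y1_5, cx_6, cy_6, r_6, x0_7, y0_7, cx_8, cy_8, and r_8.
x0_1 = 168
y0_1 = 424
x1_1 = 304
y1_1 = 474
y0_2 = 94
x1_2 = 158
y1_2 = 184
cx_3 = 376
cy_3 = 246
r_3 = 40
cx_4 = 254
cy_4 = 436
r_4 = 36
x0_5 = 256
y0_5 = 152
x1_5 = 388
y1_5 = 202
cx_6 = 308
cy_6 = 242
r_6 = 18
x0_7 = 184
y0_7 = 456
cx_8 = 68
cy_8 = 428
r_8 = 34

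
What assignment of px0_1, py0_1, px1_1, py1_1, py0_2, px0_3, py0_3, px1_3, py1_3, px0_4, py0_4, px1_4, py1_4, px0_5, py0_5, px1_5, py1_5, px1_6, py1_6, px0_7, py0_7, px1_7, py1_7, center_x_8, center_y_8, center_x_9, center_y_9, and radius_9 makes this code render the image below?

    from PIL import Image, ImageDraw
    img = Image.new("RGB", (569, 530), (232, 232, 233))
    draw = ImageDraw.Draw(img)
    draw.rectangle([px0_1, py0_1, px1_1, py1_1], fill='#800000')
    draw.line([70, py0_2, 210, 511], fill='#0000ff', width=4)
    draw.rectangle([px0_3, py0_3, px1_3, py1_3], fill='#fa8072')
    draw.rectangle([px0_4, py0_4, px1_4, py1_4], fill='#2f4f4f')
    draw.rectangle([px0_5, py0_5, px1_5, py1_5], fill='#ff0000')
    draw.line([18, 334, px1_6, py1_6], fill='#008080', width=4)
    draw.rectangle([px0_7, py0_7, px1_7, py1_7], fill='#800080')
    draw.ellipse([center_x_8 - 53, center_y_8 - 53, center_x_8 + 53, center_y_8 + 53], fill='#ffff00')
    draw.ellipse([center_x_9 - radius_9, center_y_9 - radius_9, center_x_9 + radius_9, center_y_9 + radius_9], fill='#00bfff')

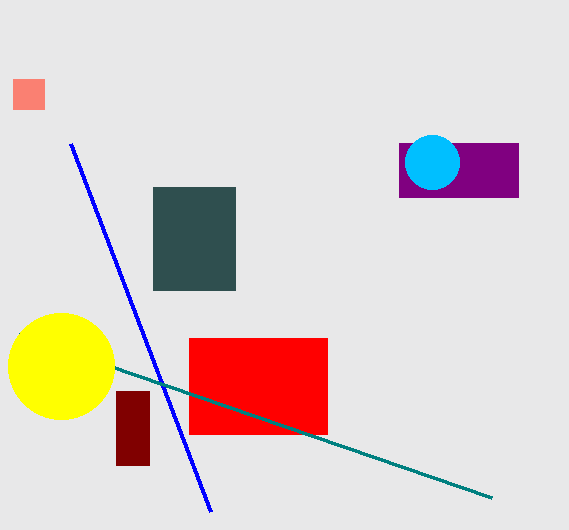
px0_1 = 116; py0_1 = 391; px1_1 = 149; py1_1 = 465; py0_2 = 143; px0_3 = 13; py0_3 = 79; px1_3 = 44; py1_3 = 109; px0_4 = 153; py0_4 = 187; px1_4 = 235; py1_4 = 290; px0_5 = 189; py0_5 = 338; px1_5 = 327; py1_5 = 434; px1_6 = 491; py1_6 = 497; px0_7 = 399; py0_7 = 143; px1_7 = 518; py1_7 = 197; center_x_8 = 61; center_y_8 = 366; center_x_9 = 432; center_y_9 = 162; radius_9 = 27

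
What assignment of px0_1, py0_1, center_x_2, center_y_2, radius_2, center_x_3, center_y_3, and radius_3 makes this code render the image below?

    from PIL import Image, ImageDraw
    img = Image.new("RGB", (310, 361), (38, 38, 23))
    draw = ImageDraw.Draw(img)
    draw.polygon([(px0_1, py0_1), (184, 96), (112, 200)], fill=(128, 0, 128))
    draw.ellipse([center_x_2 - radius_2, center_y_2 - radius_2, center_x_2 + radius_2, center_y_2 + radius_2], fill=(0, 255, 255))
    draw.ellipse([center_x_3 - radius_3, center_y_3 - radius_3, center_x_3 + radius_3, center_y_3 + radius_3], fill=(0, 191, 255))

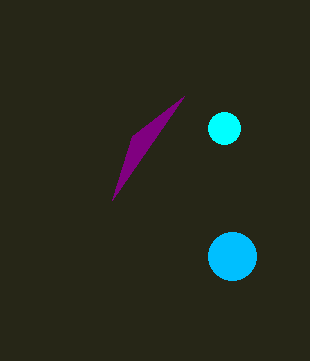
px0_1 = 132, py0_1 = 136, center_x_2 = 224, center_y_2 = 128, radius_2 = 16, center_x_3 = 232, center_y_3 = 256, radius_3 = 24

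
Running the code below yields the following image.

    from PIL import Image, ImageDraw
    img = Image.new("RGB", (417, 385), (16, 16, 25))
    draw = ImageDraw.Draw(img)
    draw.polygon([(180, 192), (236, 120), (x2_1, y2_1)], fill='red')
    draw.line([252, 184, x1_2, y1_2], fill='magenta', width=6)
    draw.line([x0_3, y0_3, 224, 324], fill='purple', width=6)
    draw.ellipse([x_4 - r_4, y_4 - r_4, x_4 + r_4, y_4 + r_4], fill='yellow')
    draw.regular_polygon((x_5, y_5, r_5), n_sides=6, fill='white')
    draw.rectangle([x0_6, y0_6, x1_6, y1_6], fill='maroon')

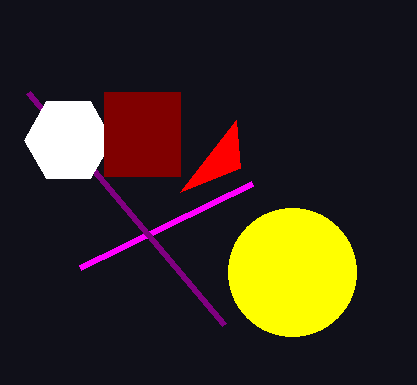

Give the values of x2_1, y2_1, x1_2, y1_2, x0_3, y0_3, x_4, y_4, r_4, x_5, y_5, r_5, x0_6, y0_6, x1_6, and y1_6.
x2_1 = 240, y2_1 = 168, x1_2 = 80, y1_2 = 268, x0_3 = 28, y0_3 = 92, x_4 = 292, y_4 = 272, r_4 = 64, x_5 = 68, y_5 = 140, r_5 = 44, x0_6 = 104, y0_6 = 92, x1_6 = 180, y1_6 = 176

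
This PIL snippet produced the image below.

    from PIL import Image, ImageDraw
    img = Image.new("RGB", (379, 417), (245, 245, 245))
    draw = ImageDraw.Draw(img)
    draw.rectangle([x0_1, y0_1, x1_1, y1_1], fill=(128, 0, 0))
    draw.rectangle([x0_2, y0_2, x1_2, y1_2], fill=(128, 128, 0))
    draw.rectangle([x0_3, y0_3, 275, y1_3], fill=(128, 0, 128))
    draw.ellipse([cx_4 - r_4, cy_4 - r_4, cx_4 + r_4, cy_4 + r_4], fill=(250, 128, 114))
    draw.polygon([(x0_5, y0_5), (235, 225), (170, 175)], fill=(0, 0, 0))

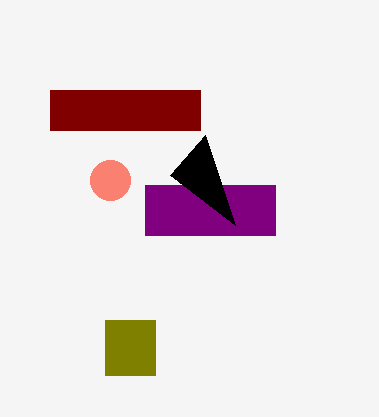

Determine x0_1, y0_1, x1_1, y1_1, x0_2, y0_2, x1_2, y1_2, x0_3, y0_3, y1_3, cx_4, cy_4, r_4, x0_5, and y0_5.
x0_1 = 50, y0_1 = 90, x1_1 = 200, y1_1 = 130, x0_2 = 105, y0_2 = 320, x1_2 = 155, y1_2 = 375, x0_3 = 145, y0_3 = 185, y1_3 = 235, cx_4 = 110, cy_4 = 180, r_4 = 20, x0_5 = 205, y0_5 = 135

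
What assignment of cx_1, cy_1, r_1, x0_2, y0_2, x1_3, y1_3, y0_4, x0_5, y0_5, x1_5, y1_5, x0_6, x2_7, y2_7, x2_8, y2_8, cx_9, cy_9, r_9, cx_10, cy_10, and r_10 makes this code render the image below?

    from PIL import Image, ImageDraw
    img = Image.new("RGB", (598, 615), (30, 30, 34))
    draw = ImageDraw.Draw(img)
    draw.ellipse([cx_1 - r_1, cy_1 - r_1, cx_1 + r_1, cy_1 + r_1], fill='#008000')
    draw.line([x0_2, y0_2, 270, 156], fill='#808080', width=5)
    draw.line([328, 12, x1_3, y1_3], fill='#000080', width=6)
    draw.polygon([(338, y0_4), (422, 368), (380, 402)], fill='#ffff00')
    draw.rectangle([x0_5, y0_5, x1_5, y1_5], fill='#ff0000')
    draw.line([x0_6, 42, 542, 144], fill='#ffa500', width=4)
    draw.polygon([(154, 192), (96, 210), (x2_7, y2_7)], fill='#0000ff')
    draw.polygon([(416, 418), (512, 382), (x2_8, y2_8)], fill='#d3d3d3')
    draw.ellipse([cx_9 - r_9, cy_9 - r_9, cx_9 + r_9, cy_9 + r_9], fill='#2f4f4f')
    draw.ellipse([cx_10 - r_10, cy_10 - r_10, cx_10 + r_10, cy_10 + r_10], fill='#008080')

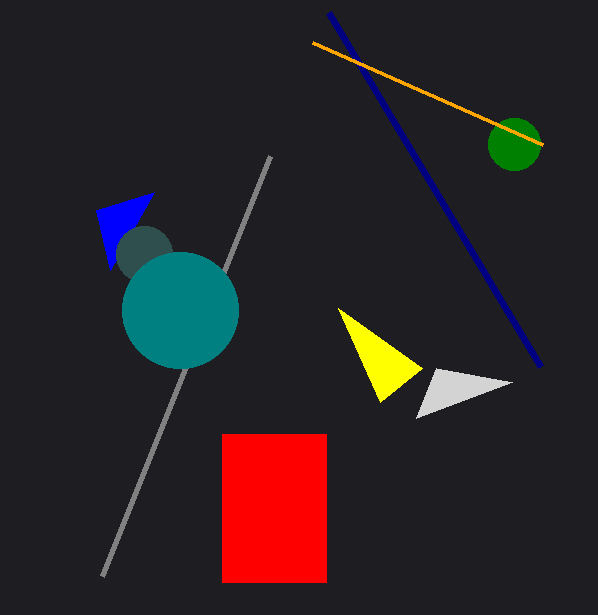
cx_1 = 514
cy_1 = 144
r_1 = 26
x0_2 = 102
y0_2 = 576
x1_3 = 540
y1_3 = 366
y0_4 = 308
x0_5 = 222
y0_5 = 434
x1_5 = 326
y1_5 = 582
x0_6 = 312
x2_7 = 110
y2_7 = 270
x2_8 = 436
y2_8 = 368
cx_9 = 144
cy_9 = 254
r_9 = 28
cx_10 = 180
cy_10 = 310
r_10 = 58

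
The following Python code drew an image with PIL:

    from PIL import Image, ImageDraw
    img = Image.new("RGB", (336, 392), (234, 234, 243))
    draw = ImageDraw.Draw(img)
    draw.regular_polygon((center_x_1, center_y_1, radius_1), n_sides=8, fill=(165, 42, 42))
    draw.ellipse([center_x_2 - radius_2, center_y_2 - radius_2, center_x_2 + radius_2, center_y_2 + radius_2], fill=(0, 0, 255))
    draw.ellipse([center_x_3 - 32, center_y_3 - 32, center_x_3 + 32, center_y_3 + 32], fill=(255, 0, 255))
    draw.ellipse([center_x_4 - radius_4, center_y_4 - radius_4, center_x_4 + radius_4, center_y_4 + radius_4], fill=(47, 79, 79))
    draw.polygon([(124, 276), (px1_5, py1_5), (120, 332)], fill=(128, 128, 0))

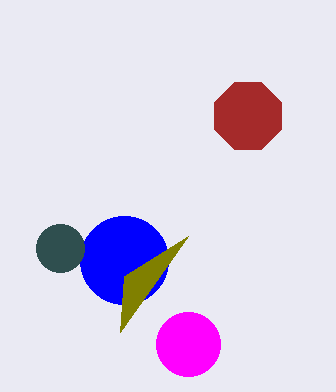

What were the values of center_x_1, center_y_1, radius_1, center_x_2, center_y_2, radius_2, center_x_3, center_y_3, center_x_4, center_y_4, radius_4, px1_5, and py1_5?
center_x_1 = 248, center_y_1 = 116, radius_1 = 36, center_x_2 = 124, center_y_2 = 260, radius_2 = 44, center_x_3 = 188, center_y_3 = 344, center_x_4 = 60, center_y_4 = 248, radius_4 = 24, px1_5 = 188, py1_5 = 236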